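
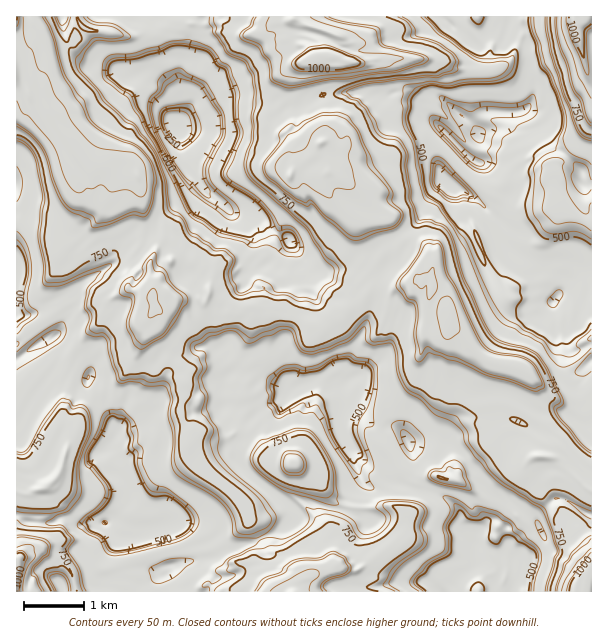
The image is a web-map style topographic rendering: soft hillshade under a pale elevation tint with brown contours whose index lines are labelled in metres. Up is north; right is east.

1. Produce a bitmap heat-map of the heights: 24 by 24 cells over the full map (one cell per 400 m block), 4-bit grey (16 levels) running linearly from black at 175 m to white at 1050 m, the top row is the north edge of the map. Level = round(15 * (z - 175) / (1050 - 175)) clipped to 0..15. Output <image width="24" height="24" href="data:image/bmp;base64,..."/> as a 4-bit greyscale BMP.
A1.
<image width="24" height="24" href="data:image/bmp;base64,Qk2WAQAAAAAAAHYAAAAoAAAAGAAAABgAAAABAAQAAAAAACABAAATCwAAEwsAABAAAAAAAAAAAAAAABEREQAiIiIAMzMzAERERABVVVUAZmZmAHd3dwCIiIgAmZmZAKqqqgC7u7sAzMzMAN3d3QDu7u4A////AMmXd3iavMupdVVWrtqHd3eJqruql1VWnKmGVVeJiKqJp1VnmpmGVVeKmIiJmHd4qaqXVnmpiqh3eJiaqqqVV4qYrKdneImqqoqmV5qIiYV3d4qqqHmXd5mHd3VneZqql3h3iJl3dVVXmqqrl3d3qqmHd3ZoqrzLd3eIq6mIiKmJvMuHZneKvMqqqqqqvMhlVXiKvMqpmIqqzLdlVWmpq6qod4mqvJZVVXqqqqmHdpqqq4VVVXqrupdVaKzMmFVWd3rMzIRGi8zLhUVWd4vMzGNovczKhERWdpzMyTJIrNy6dURVeMzLlQFHq8yoZENFaczJdCJHqqqHZVVVa8ynVURYvMy6mHdljMyYdmaKze7cunZmrcuph3ibzdy6llVWvg=="/>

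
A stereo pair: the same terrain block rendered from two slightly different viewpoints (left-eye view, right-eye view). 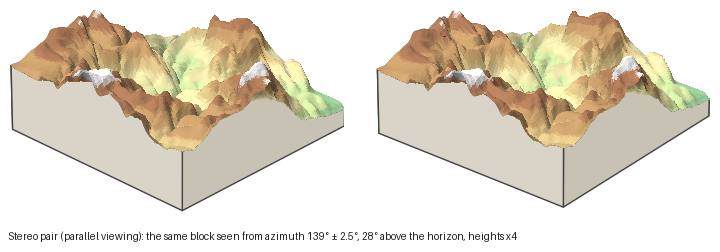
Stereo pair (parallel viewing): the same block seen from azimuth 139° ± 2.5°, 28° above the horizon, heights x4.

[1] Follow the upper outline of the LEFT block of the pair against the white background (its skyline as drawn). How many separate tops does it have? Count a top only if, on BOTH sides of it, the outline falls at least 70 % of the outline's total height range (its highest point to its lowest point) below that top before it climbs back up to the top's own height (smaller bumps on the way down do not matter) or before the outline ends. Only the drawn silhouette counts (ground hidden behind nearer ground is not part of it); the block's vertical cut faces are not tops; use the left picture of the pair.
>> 0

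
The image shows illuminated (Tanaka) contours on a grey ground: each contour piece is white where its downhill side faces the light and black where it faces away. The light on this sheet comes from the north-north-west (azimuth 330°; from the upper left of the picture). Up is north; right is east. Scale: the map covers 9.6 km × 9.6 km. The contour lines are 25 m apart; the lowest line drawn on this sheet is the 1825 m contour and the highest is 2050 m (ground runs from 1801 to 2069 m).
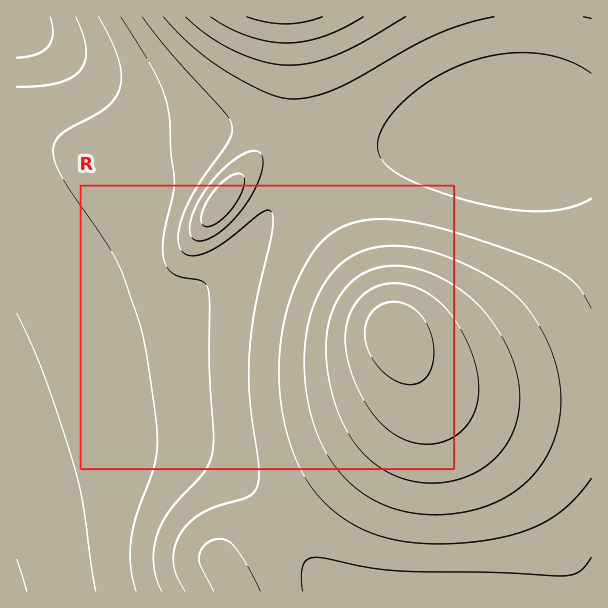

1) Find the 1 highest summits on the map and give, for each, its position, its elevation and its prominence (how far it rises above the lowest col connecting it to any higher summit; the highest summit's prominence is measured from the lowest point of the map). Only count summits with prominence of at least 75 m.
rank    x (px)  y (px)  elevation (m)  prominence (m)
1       395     333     2069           268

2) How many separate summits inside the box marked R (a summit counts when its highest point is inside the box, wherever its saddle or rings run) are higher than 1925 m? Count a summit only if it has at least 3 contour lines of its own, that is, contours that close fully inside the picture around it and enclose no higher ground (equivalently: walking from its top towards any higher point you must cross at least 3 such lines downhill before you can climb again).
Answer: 1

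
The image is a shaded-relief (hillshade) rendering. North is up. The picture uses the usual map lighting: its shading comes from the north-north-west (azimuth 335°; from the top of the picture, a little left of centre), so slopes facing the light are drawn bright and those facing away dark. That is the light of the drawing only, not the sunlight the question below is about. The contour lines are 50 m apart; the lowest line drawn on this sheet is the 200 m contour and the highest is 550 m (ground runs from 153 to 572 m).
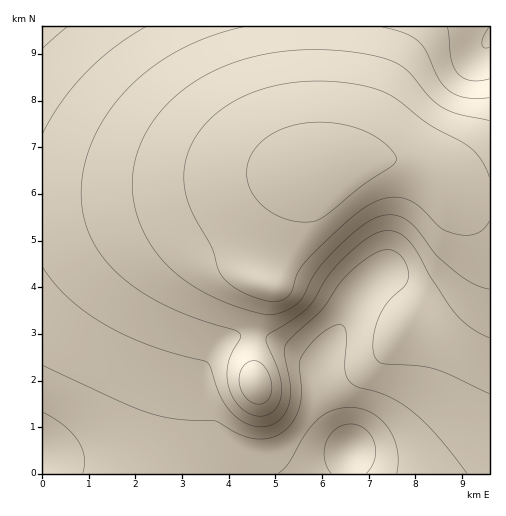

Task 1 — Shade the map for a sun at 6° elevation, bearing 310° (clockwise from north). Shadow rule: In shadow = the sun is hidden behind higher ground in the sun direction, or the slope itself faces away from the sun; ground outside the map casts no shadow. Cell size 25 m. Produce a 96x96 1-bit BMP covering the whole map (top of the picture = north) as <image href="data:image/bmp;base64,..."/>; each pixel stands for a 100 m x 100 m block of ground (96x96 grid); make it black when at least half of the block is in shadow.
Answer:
<image width="96" height="96" href="data:image/bmp;base64,Qk2+BAAAAAAAAD4AAAAoAAAAYAAAAGAAAAABAAEAAAAAAIAEAAATCwAAEwsAAAIAAAAAAAAA////AAAAAAAAAAAAAAAAB/AAAAAAAAAAAAAAP/gAAAAAAAAAAAAAf/gAAAAAAAAAAAAB//gAAAAAAAAAAAAP//gAAAAAAAAAAAA///gAAAAAAAAAAAD///AAAAAAAAAAAAH///AAAAAAAAAAAAP//+AAAAAAAAAAAAP//+AAAAAAAAAAAAf//+AAAAAAAAAAAAP//8AAAAAAAAAAAAP//4AAAAAAAAAAAAP/+AAAAAAAAAAAAAP/8AAAAAAAAAAAAAH/8AAAAAAAAAAAAAH/4AAAAAAAAAAAAAH/4AAAAAAAAAAAAAD/wAAAAAAAAAAAAAD/wAAAAAAAAAAAAAB/gAAAAAAAAAAAAAB/gAAAAAAAAAAAAAA/gAAAAAAAAAAAAAA/4AAAAAAAAAAAAAA//wAAAAAAAAAAAAA//8AAAAAAAAAAAAA//+AAAAAAAAAAAAA//+AAAAAAAAAAAAA//+AAAAAAAAAAAAA///AAAAAAAAAAAAB///AAAAAAAAAAAAB///AAAAAAAAAAAAB///AAAAAAAAAAAAB///gAAAAAAAAAAAB///gAAAAAAAAAAAB///wAAAAAAAAAAAB///4AAAAAAAAAAAA///8AAAAAAAAAAAAf//+AAAAAAAAAAAAP///AAAAAAAAAAAAH///gAAAAAAAAAAAD///wAAAAAAAAAAAD///4AAAAAAAAAAAB///4AAAAAAAAAAAB///8AAAAAAAAAAAA///8AAAAAAAAAAAA///8AAAAAAAAAAAAf//8AAAAAAAAAAAAf//8AAAAAAAAAAAAP//8AAAAAAAAAAAAH//8AAAAAAAAAAAAH//4AAAAAAAAAAAAD//4AAAAAAAAAAAAB//4AAAAAAAAAAAAA//wAAAAAAAAAAAAAf/wAAAAAAAAAAAAAP/gAAAAAAAAAAAAAH/gAAAAAAAAAAAAAD/AAAAAAAAAAAAAAB+AAAAAAAAAAAAAAAIAAAAAAAAAAAAAAAAAAAAAAAAAAAAAAAAAAAAAAAAAAAAAAAAAAAAAAAAAAAAAAAAAAAAAAAAAAAAAAAAAAAAAAAAAAAAAAAAAAAAAAAAAAAAAAAAAAAAAAAAAAAAAAAAAAAAAAAAAAAAAAAAAAAAAAAAAAAAAAAAAAAAAAAAAAAAAAAAAAAAAAAAAAAAAAAAAAAAAAAAAAAAAAAAAAAAAAAAAAAAAAAAAAAAAAAAAAAAAAAAAAAAAAAAAAAAAAAAAAAAAAAAAAAAAAAAAAAAAAAAAAAAAAAAAAAAAAAAAAAAAAAAAAAAAAAAAAAAAAAAAAAAAAAAAAAAAAAAAAAAAAAAAAAAAAAAAAAAAAAAAAAAAAAAAAAAAAAAAAAAAAAAAAAAAAAAAAAAAAAAAAAAAAAAAAAAAAAAAAAAAAAAAAAAAAAAAAAAAAAAAAAAAAAAAAAAAAAAAAAAAAAAAAAAAAAAAAAAAAAAAAAAAAAAAAAAAAAAAAAAAAAAAAAAAAAAAAAAAAAAAAAAAAAAAAAAAAAAAAAAAAAAAAAAAAAAAAAAAAAAAAAA="/>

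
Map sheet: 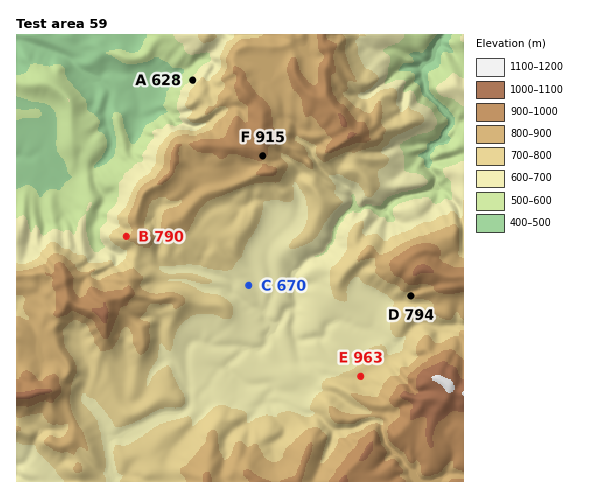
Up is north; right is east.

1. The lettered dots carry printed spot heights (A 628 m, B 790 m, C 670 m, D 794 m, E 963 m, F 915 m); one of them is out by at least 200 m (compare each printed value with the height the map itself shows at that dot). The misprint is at E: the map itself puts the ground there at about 713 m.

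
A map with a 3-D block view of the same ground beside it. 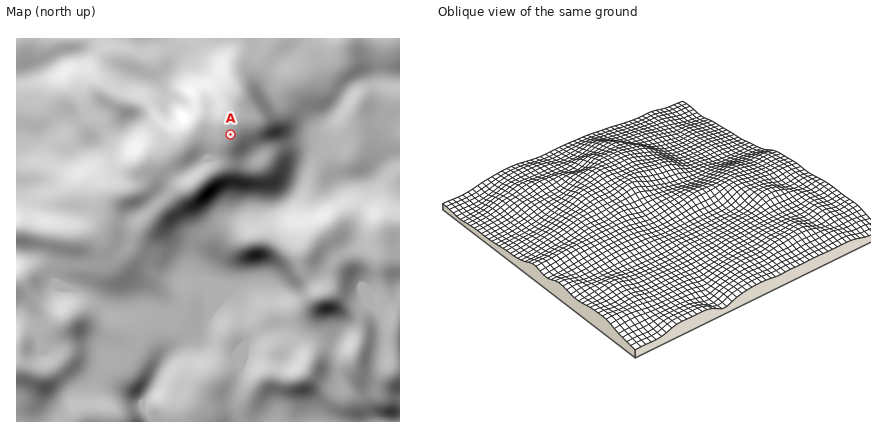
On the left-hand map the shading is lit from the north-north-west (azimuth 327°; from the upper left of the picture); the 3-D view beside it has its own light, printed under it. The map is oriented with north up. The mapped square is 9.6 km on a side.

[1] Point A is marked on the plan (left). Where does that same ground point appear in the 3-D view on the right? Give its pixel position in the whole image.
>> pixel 627 154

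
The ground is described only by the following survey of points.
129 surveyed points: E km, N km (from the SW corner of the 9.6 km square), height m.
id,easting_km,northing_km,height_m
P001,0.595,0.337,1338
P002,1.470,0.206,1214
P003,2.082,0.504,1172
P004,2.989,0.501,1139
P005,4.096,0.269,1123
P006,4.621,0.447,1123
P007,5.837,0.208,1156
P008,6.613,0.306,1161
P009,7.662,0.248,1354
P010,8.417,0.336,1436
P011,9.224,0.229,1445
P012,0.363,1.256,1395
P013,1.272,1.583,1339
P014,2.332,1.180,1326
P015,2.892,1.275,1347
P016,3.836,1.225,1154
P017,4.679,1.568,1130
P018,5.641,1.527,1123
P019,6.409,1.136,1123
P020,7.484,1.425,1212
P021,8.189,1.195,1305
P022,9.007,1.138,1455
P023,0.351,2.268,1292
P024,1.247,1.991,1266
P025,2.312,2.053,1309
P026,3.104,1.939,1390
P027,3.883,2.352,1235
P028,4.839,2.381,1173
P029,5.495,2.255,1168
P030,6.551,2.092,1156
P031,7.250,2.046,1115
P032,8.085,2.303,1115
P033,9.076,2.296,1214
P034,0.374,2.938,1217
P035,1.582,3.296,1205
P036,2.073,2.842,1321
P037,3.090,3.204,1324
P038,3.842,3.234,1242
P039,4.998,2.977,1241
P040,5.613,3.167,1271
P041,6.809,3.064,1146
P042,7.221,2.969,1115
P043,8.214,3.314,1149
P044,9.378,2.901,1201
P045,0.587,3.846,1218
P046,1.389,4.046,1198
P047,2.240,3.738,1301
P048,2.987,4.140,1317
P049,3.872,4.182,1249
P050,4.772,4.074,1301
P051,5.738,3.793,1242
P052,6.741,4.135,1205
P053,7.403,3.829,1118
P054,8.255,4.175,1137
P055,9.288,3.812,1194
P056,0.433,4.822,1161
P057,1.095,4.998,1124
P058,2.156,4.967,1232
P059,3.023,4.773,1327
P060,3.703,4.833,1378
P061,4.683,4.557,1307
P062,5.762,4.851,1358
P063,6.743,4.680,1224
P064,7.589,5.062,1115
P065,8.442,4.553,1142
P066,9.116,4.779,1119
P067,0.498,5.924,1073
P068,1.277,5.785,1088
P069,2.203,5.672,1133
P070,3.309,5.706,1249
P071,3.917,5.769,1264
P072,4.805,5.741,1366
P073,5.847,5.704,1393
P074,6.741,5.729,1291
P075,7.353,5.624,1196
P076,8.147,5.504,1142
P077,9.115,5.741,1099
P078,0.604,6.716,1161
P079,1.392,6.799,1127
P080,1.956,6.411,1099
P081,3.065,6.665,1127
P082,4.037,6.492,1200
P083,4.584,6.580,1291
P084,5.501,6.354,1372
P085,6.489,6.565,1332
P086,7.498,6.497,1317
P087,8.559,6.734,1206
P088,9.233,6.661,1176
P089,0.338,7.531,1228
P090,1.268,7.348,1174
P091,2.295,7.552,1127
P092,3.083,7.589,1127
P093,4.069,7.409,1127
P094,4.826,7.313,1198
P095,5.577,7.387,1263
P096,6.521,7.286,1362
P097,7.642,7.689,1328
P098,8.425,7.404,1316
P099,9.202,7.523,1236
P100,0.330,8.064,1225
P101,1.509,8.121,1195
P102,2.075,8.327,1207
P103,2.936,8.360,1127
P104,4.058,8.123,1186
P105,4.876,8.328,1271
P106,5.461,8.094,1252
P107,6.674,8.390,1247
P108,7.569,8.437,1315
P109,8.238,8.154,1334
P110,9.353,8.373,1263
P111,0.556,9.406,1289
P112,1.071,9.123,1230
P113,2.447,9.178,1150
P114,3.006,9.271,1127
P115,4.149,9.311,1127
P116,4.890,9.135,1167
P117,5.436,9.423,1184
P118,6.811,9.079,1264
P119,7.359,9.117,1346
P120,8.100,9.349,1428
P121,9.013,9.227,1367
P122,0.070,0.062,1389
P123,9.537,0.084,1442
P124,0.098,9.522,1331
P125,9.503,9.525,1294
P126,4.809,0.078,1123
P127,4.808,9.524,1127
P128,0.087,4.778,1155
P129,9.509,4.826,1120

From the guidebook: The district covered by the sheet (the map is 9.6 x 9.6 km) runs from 1070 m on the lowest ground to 1460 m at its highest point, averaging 1235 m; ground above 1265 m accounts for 32.9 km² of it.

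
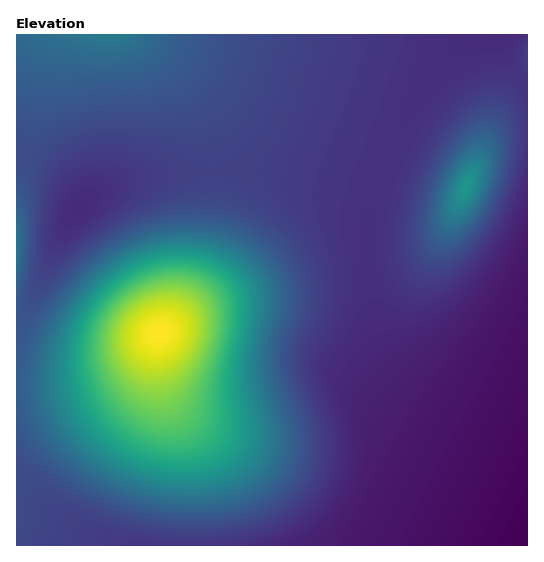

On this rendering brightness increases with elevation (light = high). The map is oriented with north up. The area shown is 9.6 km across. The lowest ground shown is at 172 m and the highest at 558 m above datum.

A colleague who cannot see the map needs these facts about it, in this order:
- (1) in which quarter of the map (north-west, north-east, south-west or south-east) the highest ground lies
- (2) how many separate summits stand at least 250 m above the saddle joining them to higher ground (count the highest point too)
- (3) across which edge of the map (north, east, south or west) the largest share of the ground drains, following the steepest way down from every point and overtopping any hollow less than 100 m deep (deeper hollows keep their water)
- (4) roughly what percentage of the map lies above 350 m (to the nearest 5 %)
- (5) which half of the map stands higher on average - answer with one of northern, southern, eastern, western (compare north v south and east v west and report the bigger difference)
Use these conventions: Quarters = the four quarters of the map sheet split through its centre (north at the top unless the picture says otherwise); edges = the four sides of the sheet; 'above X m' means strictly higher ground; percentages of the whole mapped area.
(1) Look to the south-west quarter for the highest ground.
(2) There is 1 summit with 250 m or more of prominence.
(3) The largest share of the runoff leaves by the eastern edge.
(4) About 15 % of the map lies above 350 m.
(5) The western half stands higher on average than the eastern half.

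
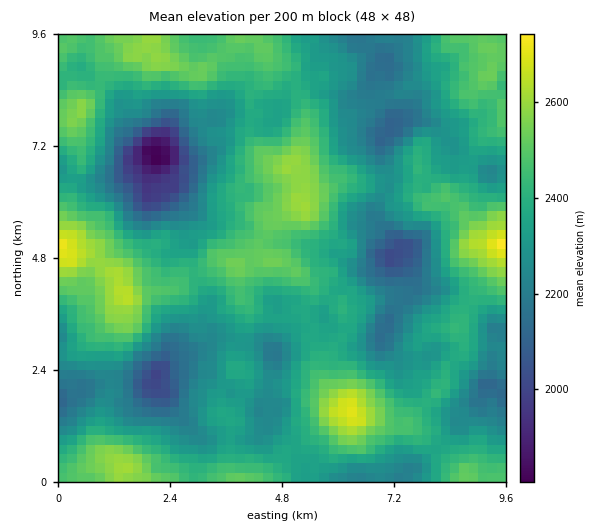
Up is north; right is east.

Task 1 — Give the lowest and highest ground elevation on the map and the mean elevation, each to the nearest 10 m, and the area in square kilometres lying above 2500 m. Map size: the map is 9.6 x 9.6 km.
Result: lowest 1800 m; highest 2750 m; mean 2350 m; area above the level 14.6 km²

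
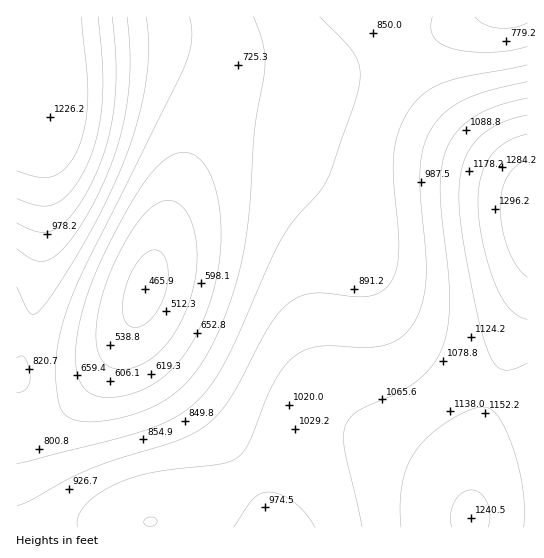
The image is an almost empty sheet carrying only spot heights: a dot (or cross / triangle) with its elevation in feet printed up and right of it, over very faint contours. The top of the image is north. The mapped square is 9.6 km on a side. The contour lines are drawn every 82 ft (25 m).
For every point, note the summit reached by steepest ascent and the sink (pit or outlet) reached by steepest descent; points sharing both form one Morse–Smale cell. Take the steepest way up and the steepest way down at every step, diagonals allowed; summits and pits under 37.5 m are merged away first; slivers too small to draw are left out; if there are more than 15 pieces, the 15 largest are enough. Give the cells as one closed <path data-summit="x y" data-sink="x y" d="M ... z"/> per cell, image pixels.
<path data-summit="527 214" data-sink="145 289" d="M389 16l-168 1 4 22-4 34-44 117-41 125-13 27-16 24-16 20-21 21-28 17-26 6 1 98 511-1 0-340-15-15-55-43-29-30-14-20-15-28z"/><path data-summit="51 117" data-sink="145 289" d="M221 16l-205 1 1 412 25-5 28-17 21-21 16-20 16-24 13-27 41-125 44-117 4-34z"/><path data-summit="527 214" data-sink="507 17" d="M527 16l-138 1 11 34 15 28 14 20 29 30 55 43 14 15z"/>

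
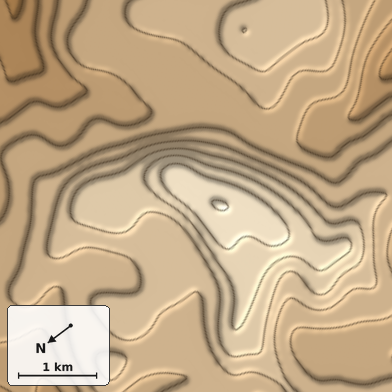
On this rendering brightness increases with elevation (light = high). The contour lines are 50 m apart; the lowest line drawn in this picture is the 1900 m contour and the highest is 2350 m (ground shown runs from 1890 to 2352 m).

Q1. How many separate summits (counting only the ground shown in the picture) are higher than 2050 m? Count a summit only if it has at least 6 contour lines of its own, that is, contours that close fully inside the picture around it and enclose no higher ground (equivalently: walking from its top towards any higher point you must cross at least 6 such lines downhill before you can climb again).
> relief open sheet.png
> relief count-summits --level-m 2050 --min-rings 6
0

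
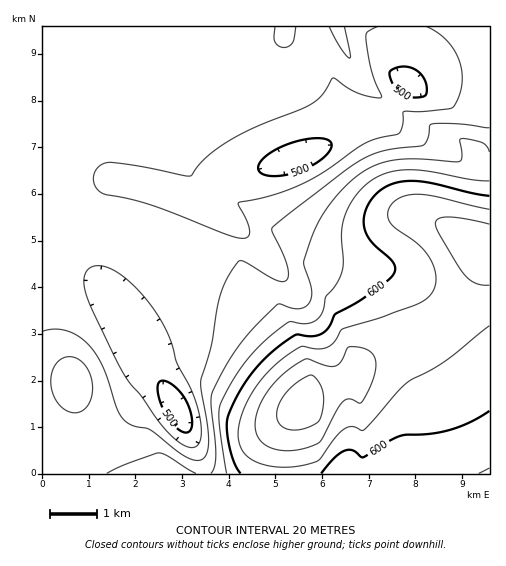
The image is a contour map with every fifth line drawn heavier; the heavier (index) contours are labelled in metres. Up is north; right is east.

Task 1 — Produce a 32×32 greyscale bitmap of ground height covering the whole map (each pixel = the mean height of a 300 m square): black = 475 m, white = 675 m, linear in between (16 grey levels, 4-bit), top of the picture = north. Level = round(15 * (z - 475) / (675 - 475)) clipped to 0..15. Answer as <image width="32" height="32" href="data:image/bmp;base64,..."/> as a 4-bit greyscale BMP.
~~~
<image width="32" height="32" href="data:image/bmp;base64,Qk12AgAAAAAAAHYAAAAoAAAAIAAAACAAAAABAAQAAAAAAAACAAATCwAAEwsAABAAAAAAAAAAAAAAABEREQAiIiIAMzMzAERERABVVVUAZmZmAHd3dwCIiIgAmZmZAKqqqgC7u7sAzMzMAN3d3QDu7u4A////AFZmZnd3Znmru7qYmZmZiIhWZmZmZUV5vMzMqZmZmZmYVmZlVVM0erzd3bqqqZmZmWZmZVUyJHq97u7Lu6qqqZlmZlVEISR5vO7+3Mu6qqqpZ3ZVQyE1eaze/93cu6qqqmd2VDIiNWibze7d3Mu7qqpndlQyI0Vnirzd3d3Lu7uqZmVDIjNFVnmrzMzczLu7ulVUQyM0RVZ3iaqszMzLu7tVRDMzNEVVZ3iIm7u7u7u7REMzMzRFVWZ3d5qqu7u7u0RDMzNERVVWZmeJmqq7vMxEMzM0REVVVVVniJmaq7zMRDMzREREVVVVZ3iJmaq83UQzNERERFVERWd4iZqrzN1ERERERERERFZneJmqu83dREREREREMzRVZniaq7zN3URERERDMzM0RVZ4mrvMzMxEREQzMiIzNERVZ4mru7uqREQzMyIzMzMzRFZ4mqqpmUREMzMzMzMiIiNFZ4iIh3dEREREREMzIiESI0VmZmZ3REREREREMzMiIiI0RVVmdkREREREREQzMzIiMzNFVmVERERERERERDMzMzIzREREREREREREREREMzMzMyMzREREREREREREREQzRDISM0RERERERERERERENEQiIjNERERERERERERERERDIiMzREREREREREREVURFQzMzM0RERERERERERFVEVUMzMzRE"/>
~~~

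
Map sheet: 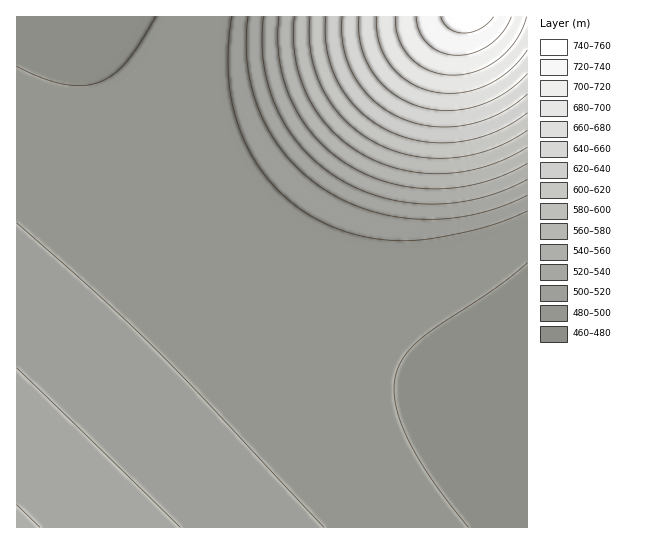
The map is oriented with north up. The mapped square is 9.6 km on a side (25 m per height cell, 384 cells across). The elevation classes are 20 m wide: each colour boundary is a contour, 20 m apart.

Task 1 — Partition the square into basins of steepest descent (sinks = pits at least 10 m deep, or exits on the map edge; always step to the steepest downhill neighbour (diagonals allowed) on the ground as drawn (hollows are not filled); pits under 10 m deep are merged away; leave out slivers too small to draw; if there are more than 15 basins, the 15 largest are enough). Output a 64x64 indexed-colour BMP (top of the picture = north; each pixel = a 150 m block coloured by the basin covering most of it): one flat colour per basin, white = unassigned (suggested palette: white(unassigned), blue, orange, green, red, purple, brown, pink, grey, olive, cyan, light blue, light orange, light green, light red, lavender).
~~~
<image width="64" height="64" href="data:image/bmp;base64,Qk12CAAAAAAAAHYAAAAoAAAAQAAAAEAAAAABAAQAAAAAAAAIAAATCwAAEwsAABAAAAAAAAAA////ALR3HwAOf/8ALKAsACgn1gC9Z5QAS1aMAMJ34wB/f38AIr28AM++FwDox64AeLv/AIrfmACWmP8A1bDFABEREREREREREREREREREREREREREREREREREREREREREREREREREREREREREREREREREREREREREREREREREREREREREREREREREREREREREREREREREREREREREREREREREREREREREREREREREREREREREREREREREREREREREREREREREREREREREREREREREREREREREREREREREREREREREREREREREREREREREREREREREREREREREREREREREREREREREREREREREREREREREREREREREREREREREREREREREREREREREREREREREREREREREREREREREREhERERERERERERERERERERERERERERERERERERERERESIRERERERERERERERERERERERERERERERERERERERERIiEREREREREREREREREREREREREREREREREREREREREiIhERERERERERERERERERERERERERERERERERERERESIiIRERERERERERERERERERERERERERERERERERERERIiIiEREREREREREREREREREREREREREREREREREREREiIiIhERERERERERERERERERERERERERERERERERERESIiIiIRERERERERERERERERERERERERERERERERERERIiIiIiEREREREREREREREREREREREREREREREREREREiIiIiIRERERERERERERERERERERERERERERERERERESIiIiIiERERERERERERERERERERERERERERERERERERIiIiIiIhEREREREREREREREREREREREREREREREREREiIiIiIiIRERERERERERERERERERERERERERERERERESIiIiIiIiERERERERERERERERERERERERERERERERERIiIiIiIiIhEREREREREREREREREREREREREREREREREiIiIiIiIiIRERERERERERERERERERERERERERERERESIiIiIiIiIiERERERERERERERERERERERERERERERERIiIiIiIiIiIhEREREREREREREREREREREREREREREREiIiIiIiIiIiIRERERERERERERERERERERERERERERESIiIiIiIiIiIiERERERERERERERERERERERERERERERIiIiIiIiIiIiIhEREREREREREREREREREREREREREREiIiIiIiIiIiIiIRERERERERERERERERERERERERERESIiIiIiIiIiIiIiERERERERERERERERERERERERERERIiIiIiIiIiIiIiIhEREREREREREREREREREREREREREiIiIiIiIiIiIiIiIRERERERERERERERERERERERERESIiIiIiIiIiIiIiIiERERERERERERERERERERERERERIiIiIiIiIiIiIiIiIhEREREREREREREREREREREREREiIiIiIiIiIiIiIiIiIRERERERERERERERERERERERESIiIiIiIiIiIiIiIiIiERERERERERERERERERERERERIiIiIiIiIiIiIiIiIiIhEREREREREREREREREREREREiIiIiIiIiIiIiIiIiIiIRERERERERERERERERERERESIiIiIiIiIiIiIiIiIiIiERERERERERERERERERERERIiIiIiIiIiIiIiIiIiIiIhEREREREREREREREREREREiIiIiIiIiIiIiIiIiIiIiIRERERERERERERERERERESIiIiIiIiIiIiIiIiIiIiIiERERERERERERERERERERIiIiIiIiIiIiIiIiIiIiIiIhEREREREREREREREREREiIiIiIiIiIiIiIiIiIiIiIiIRERERERERERERERERESIiIiIiIiIiIiIiIiIiIiIiIhERERERERERERERERERIiIiIiIiIiIiIiIiIiIiIiIiIREREREREREREREREREiIiIiIiIiIiIiIiIiIiIiIiIiERERERERERERERERESIiIiIiIiIiIiIiIiIiIiIiIiIhERERERERERERERERIiIiIiIiIiIiIiIiIiIiIiIiIiIREREREREREREREREiIiIiIiIiIiIiIiIiIiIiIiIiIiERERERERERERERESIiIiIiIiIiIiIiIiIiIiIiIiIiIhERERERERERERERIiIiIiIiIiIiIiIiIiIiIiIiIiIiIREREREREREREREiIiIiIiIiIiIiIiIiIiIiIiIiIiIiERERERERERERESIiIiIiIiIiIiIiIiIiIiIiIiIiIiIhERERERERERERIiIiIiIiIiIiIiIiIiIiIiIiIiIiIiIREREREREREREiIiIiIiIiIiIiIiIiIiIiIiIiIiIiIiERERERERERESIiIiIiIiIiIiIiIiIiIiIiIiIiIiIiIhERERERERERIiIiIiIiIiIiIiIiIiIiIiIiIiIiIiIiIREREREREREiIiIiIiIiIiIiIiIiIiIiIiIiIiIiIiIiERERERERESIiIiIiIiIiIiIiIiIiIiIiIiIiIiIiIiIhERERERERIiIiIiIiIiIiIiIiIiIiIiIiIiIiIiIiIiIREREREREiIiIiIiIiIiIiIiIiIiIiIiIiIiIiIiIiIiERERERESIiIiIiIiIiIiIiIiIiIiIiIiIiIiIiIiIiIhERERER"/>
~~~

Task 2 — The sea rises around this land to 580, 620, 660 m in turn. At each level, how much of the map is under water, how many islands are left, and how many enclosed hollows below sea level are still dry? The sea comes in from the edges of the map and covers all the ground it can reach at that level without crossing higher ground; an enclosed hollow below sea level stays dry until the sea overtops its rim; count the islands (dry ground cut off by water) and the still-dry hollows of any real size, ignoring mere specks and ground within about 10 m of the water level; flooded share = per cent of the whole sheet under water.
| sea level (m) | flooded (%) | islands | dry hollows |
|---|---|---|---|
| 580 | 88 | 0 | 0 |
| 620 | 92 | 0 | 0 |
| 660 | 95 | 0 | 0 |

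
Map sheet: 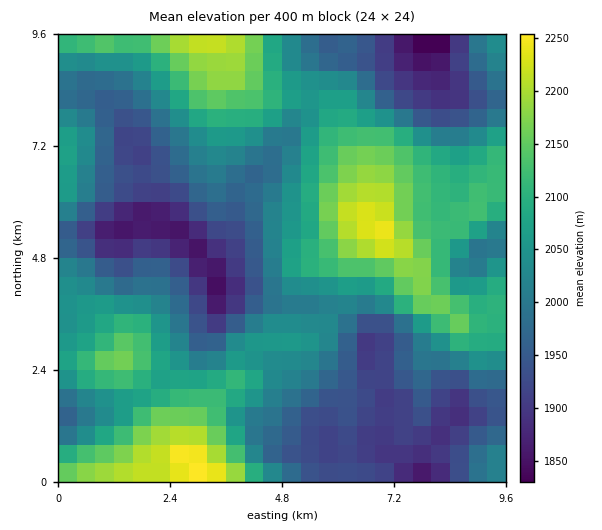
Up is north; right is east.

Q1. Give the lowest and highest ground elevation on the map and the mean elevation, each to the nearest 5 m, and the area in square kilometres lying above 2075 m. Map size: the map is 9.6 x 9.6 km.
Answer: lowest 1815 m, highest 2265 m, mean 2030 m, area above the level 30.4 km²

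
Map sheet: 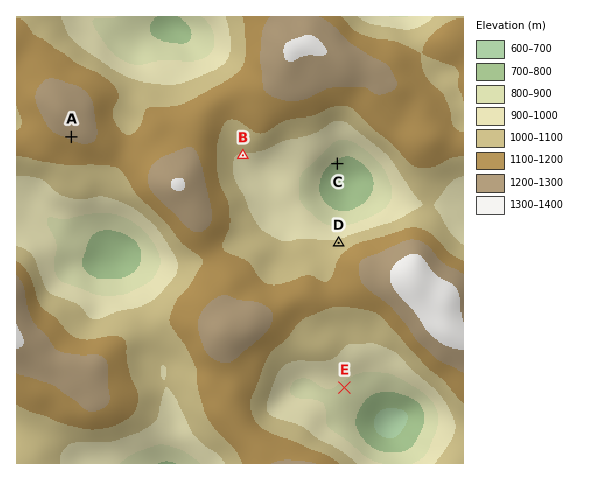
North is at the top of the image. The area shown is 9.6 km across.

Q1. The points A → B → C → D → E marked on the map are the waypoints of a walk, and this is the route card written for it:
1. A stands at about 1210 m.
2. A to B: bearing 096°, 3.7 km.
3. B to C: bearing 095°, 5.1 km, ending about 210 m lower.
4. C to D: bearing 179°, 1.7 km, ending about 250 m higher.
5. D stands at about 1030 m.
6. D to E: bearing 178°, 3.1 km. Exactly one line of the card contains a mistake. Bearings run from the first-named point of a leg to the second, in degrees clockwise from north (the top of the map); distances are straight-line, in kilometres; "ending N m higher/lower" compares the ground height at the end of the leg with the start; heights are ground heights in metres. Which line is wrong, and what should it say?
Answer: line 3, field distance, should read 2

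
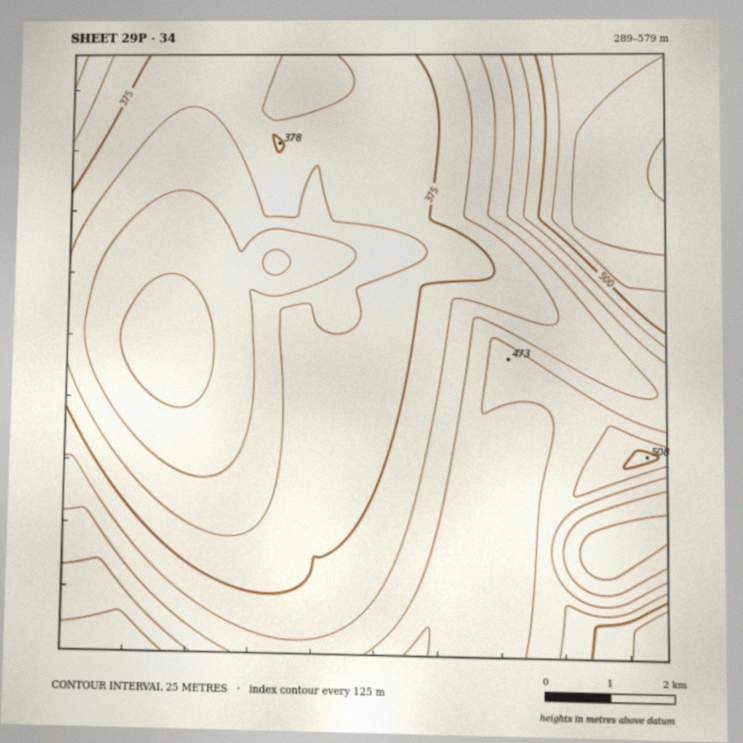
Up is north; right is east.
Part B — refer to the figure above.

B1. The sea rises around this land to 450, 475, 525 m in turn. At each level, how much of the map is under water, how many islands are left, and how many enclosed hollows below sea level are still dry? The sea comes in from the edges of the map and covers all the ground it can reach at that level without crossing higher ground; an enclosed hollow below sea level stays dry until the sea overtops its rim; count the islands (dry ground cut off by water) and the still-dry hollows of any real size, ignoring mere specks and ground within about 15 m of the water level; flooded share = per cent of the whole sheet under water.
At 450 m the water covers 81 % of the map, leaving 0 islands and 0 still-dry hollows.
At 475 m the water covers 88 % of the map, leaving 0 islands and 0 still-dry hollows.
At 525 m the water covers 93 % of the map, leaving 0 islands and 0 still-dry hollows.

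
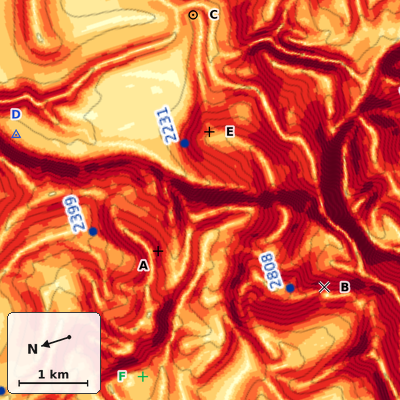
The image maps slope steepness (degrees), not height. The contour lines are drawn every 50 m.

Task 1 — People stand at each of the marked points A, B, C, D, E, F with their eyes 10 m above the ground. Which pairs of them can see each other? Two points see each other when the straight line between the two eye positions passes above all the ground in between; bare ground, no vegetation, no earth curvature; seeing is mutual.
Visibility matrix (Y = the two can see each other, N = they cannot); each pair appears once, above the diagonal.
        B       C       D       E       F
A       N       Y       N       Y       N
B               N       N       N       N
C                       Y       Y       N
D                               Y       N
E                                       N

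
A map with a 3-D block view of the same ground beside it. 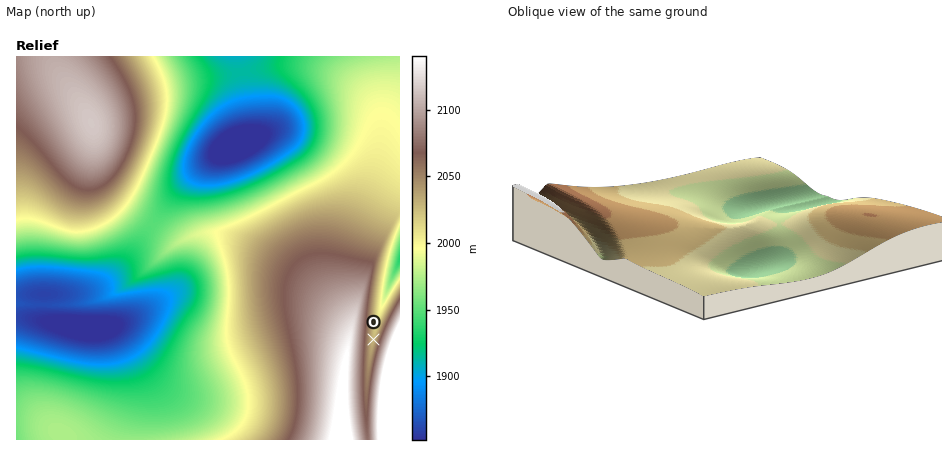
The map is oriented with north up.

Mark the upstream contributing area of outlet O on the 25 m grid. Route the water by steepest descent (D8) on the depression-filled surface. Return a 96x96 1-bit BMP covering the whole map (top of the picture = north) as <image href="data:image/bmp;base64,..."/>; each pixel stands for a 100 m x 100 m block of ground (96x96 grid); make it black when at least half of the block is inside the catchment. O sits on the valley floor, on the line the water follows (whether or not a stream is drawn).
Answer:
<image width="96" height="96" href="data:image/bmp;base64,Qk2+BAAAAAAAAD4AAAAoAAAAYAAAAGAAAAABAAEAAAAAAIAEAAATCwAAEwsAAAIAAAAAAAAA////AAAAAAAAAAAAAAAAAAAAP/8AAAAAAAAAAAAAP/8AAAAAAAAAAAAAP/8AAAAAAAAAAAAAP/8AAAAAAAAAAAAAP/8AAAAAAAAAAAAAP/8AAAAAAAAAAAAAP/8AAAAAAAAAAAAAP/8AAAAAAAAAAAAAP/8AAAAAAAAAAAAAP/8AAAAAAAAAAAAAP/8AAAAAAAAAAAAAP/8AAAAAAAAAAAAAP/8AAAAAAAAAAAAAP/8AAAAAAAAAAAAAP/8AAAAAAAAAAAAAP/8AAAAAAAAAAAAAP/8AAAAAAAAAAAAAP/8AAAAAAAAAAAAAP/8AAAAAAAAAAAAAP/8AAAAAAAAAAAAAH/8AAAAAAAAAAAAAH/8AAAAAAAAAAAAAH/8AAAAAAAAAAAAAH/8AAAAAAAAAAAAAH/4AAAAAAAAAAAAAAAAAAAAAAAAAAAAAAAAAAAAAAAAAAAAAAAAAAAAAAAAAAAAAAAAAAAAAAAAAAAAAAAAAAAAAAAAAAAAAAAAAAAAAAAAAAAAAAAAAAAAAAAAAAAAAAAAAAAAAAAAAAAAAAAAAAAAAAAAAAAAAAAAAAAAAAAAAAAAAAAAAAAAAAAAAAAAAAAAAAAAAAAAAAAAAAAAAAAAAAAAAAAAAAAAAAAAAAAAAAAAAAAAAAAAAAAAAAAAAAAAAAAAAAAAAAAAAAAAAAAAAAAAAAAAAAAAAAAAAAAAAAAAAAAAAAAAAAAAAAAAAAAAAAAAAAAAAAAAAAAAAAAAAAAAAAAAAAAAAAAAAAAAAAAAAAAAAAAAAAAAAAAAAAAAAAAAAAAAAAAAAAAAAAAAAAAAAAAAAAAAAAAAAAAAAAAAAAAAAAAAAAAAAAAAAAAAAAAAAAAAAAAAAAAAAAAAAAAAAAAAAAAAAAAAAAAAAAAAAAAAAAAAAAAAAAAAAAAAAAAAAAAAAAAAAAAAAAAAAAAAAAAAAAAAAAAAAAAAAAAAAAAAAAAAAAAAAAAAAAAAAAAAAAAAAAAAAAAAAAAAAAAAAAAAAAAAAAAAAAAAAAAAAAAAAAAAAAAAAAAAAAAAAAAAAAAAAAAAAAAAAAAAAAAAAAAAAAAAAAAAAAAAAAAAAAAAAAAAAAAAAAAAAAAAAAAAAAAAAAAAAAAAAAAAAAAAAAAAAAAAAAAAAAAAAAAAAAAAAAAAAAAAAAAAAAAAAAAAAAAAAAAAAAAAAAAAAAAAAAAAAAAAAAAAAAAAAAAAAAAAAAAAAAAAAAAAAAAAAAAAAAAAAAAAAAAAAAAAAAAAAAAAAAAAAAAAAAAAAAAAAAAAAAAAAAAAAAAAAAAAAAAAAAAAAAAAAAAAAAAAAAAAAAAAAAAAAAAAAAAAAAAAAAAAAAAAAAAAAAAAAAAAAAAAAAAAAAAAAAAAAAAAAAAAAAAAAAAAAAAAAAAAAAAAAAAAAAAAAAAAAAAAAAAAAAAAAAAAAAAAAAAAAAAAAAAAAAAAAAAAAAAAAAAAAAAAAAAAAAAAAAAAAAAAAAAAAAAAAAAAAAAAAAAAAAAAAAAAAAAAAAAAAAAAAAAAAAAAAAAA="/>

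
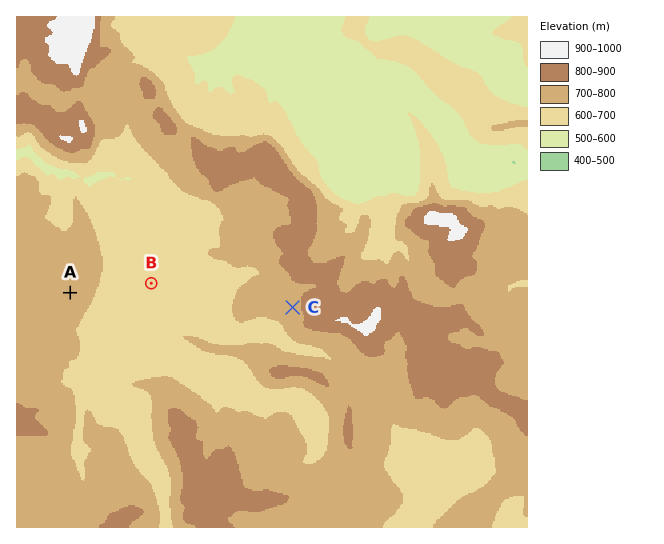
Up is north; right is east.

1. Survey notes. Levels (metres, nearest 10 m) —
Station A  730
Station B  670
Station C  760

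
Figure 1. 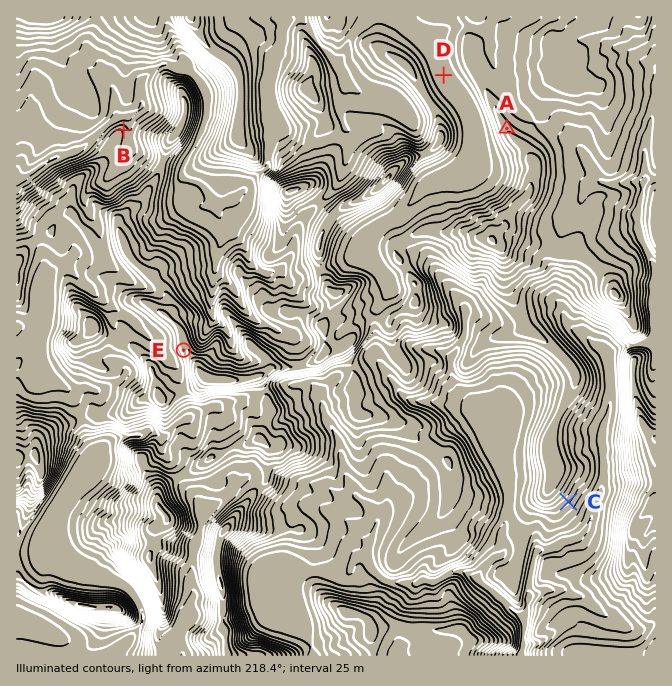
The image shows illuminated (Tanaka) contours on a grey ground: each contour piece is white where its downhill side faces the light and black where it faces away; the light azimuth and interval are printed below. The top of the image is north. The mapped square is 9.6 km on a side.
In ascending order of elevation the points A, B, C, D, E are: B C D A E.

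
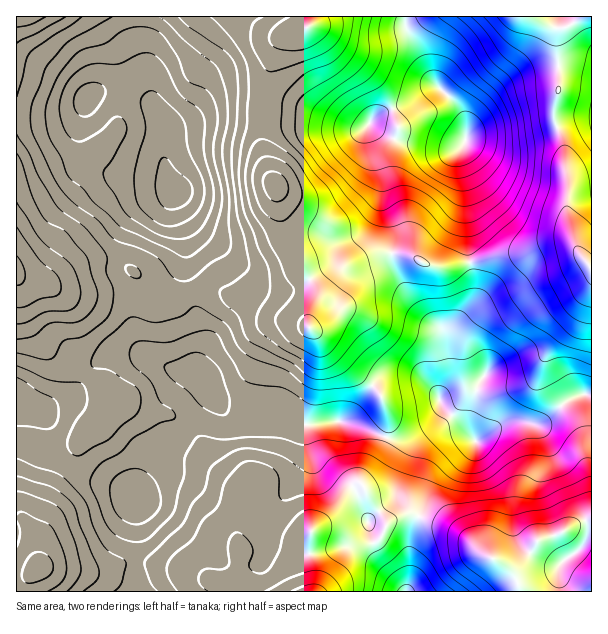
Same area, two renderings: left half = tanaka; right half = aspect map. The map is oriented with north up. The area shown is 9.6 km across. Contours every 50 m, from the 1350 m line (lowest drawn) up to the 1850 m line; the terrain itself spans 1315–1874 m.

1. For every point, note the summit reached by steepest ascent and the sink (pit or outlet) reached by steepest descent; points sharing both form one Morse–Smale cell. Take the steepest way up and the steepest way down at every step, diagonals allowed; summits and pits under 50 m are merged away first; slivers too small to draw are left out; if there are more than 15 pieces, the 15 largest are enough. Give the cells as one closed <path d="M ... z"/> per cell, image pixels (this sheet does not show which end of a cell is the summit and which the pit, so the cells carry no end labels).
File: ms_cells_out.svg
<path d="M581 16l-175 1 0 12 10 16 17 36 25 26 6 12 2 21-6 10-2 9 6 27 4 65 3 11 27-8 30-2 21-10 15-1 12 5-10-34 2-33-3-9-1-27-10-21 0-20 5-12 0-25-3-21 2-15 15-5z"/><path d="M440 88l-6 0-27 16-30 11-12 13-5 2-33-2-25-4-40 1 2 30 7 24 6 9 0 10 7 35 10 21 15 24 20-10 5-5 6-15 20-13 10-11 9-21 2-27 3 28 10 23-1 26 15 1 26 12 18 0 18-5-2-10-4-65-6-27 2-9 6-10 0-15-8-18z"/><path d="M564 241l-15 1-21 10-30 2-28 9 4 13 0 21-6 12-17 21-3 23 2 27-11 19 1 5 36 36 33-19 30 3 6-3 21-19 16-8 10 1 0-126-14-18-8-9z"/><path d="M84 103l-7 7-17 6-44 3 0 154 8 5 27 4 38-20 22 0 18 6 20 20 7 4 15 4 15-2-2-12 2-39-11-31 0-21-10-11-7-4-32-4-19 0-14-8-7-6-6-17z"/><path d="M122 90l-21 1-13 7-8 28 0 15 6 17 7 6 14 8 33 2 25 6 11 12 10 21 12 17 18 14 42 44 11 2 18 0 21-8 2-3-16-25-10-21-6-26-1-19-6-9-7-24-2-30-29-4-32 0-18 6-13 1-3 4-4-12-20-24z"/><path d="M587 394l-9 2-12 6-12 12-15 10-30-3-42 24-27 23-7 8-13 40 36 14 27 24 29 14 14-10 13-18 18-5 21-12 12-3 2-2 0-122z"/><path d="M212 392l-26 34 13 14 9 16 17 19 14 9 15-2-12 7-6 14 0 33 4 13 5 4 18 3 15 8 5 5 11 23 18 0 1-20-5-21 2-17 4-6 20-16 14-21 13-8 1-7 16-20 7-19-43-16-45 3-6-3-55-1-14-12z"/><path d="M218 289l-26 1-4 2-1 4 7 13 8 29-6 31 10 9 8 20 16 18 12 5 49 0 6 3 21 0 12-3 14 0 11-10 18-25-34-28-27-28-9-6-25-8-27-18-20-2z"/><path d="M405 16l-93 0-2 8-4 4-22 9-8 13-10 27-4 46 40 1 25 4 33 2 5-2 12-13 30-11 21-13 10-3-32-59z"/><path d="M111 262l-22 0-38 20-12 0-23-7 10 43 16 24 15 18 29 16 15-16 18-8 18 2 39 16 19 0 7-32-8-29-7-15-16 2-15-4-7-4-15-17z"/><path d="M311 16l-171 0-1 20 5 12 1 29 7 27 10 13 4 14 35-10 32 0 28 3 4-41 11-33 8-13 22-9 4-4z"/><path d="M186 427l-30 23-12 24-11 15 0 12 3 3 0 57 4 3 48 6 27 13 28 9 1-2-4-8 1-31-5-15 0-33 6-14 10-6-13 1-14-9-13-13-13-22z"/><path d="M392 253l-20 1-28 12-28 36-6 13-2 12 31 31 32 27 3 0 12-9 25-2 14 6 15 16 8-16 0-15-6-32-7-8-11-8-16-21-14-27z"/><path d="M138 16l-121 0-1 101 34 1 16-3 17-9 10-12 17-4 27 2 6 4 10 12-8-31 0-18-6-23z"/><path d="M68 468l-12 15-18 42 0 39 3 2 16 4 45 1 15-6 18-3 1-58-6-9-14-9-32-10z"/>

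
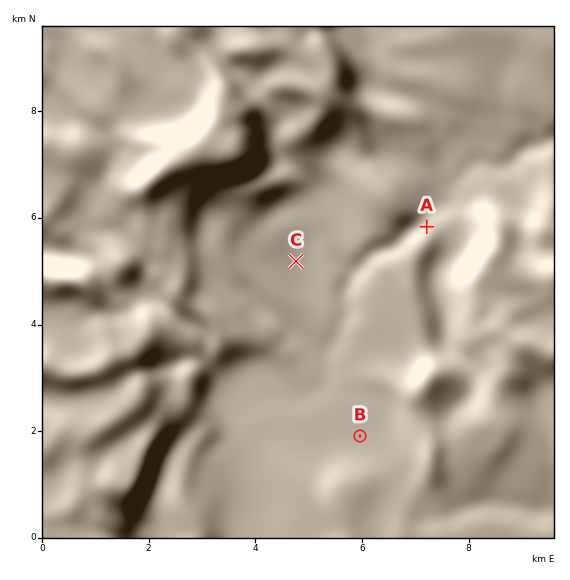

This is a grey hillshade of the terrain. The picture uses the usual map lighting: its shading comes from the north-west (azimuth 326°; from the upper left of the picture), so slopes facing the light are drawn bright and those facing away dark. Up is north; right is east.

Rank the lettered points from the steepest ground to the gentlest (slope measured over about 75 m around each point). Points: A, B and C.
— A C B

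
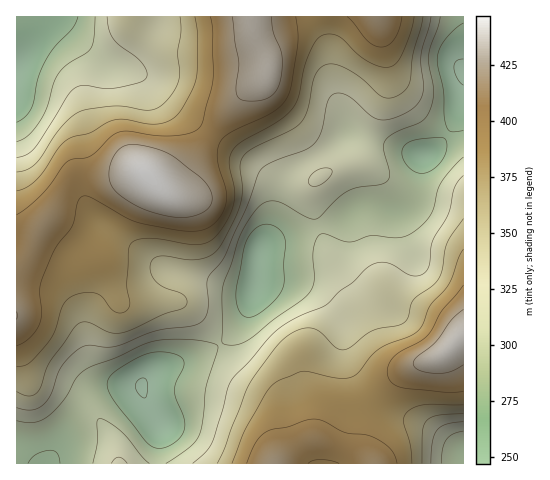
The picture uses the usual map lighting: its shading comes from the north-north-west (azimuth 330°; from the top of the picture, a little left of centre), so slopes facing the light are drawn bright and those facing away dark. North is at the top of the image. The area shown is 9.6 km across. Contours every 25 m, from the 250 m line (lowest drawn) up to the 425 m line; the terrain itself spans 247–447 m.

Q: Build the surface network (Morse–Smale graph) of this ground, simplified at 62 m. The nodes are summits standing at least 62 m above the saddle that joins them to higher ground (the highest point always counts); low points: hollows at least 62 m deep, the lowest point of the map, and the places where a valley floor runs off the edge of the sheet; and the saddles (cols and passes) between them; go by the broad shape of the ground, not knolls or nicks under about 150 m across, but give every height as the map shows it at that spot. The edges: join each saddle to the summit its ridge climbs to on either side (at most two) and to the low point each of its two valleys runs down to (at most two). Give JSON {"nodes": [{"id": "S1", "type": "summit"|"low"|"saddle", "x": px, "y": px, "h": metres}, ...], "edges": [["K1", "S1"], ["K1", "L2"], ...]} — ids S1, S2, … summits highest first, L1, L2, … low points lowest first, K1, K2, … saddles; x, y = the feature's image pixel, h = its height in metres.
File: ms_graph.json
{"nodes": [
{"id": "S1", "type": "summit", "x": 147, "y": 176, "h": 447},
{"id": "S2", "type": "summit", "x": 458, "y": 340, "h": 442},
{"id": "L1", "type": "low", "x": 462, "y": 71, "h": 247},
{"id": "L2", "type": "low", "x": 17, "y": 70, "h": 251},
{"id": "L3", "type": "low", "x": 463, "y": 454, "h": 280},
{"id": "K1", "type": "saddle", "x": 211, "y": 133, "h": 406},
{"id": "K2", "type": "saddle", "x": 371, "y": 402, "h": 388},
{"id": "K3", "type": "saddle", "x": 220, "y": 344, "h": 300}],
"edges": [["K1", "S1"], ["K1", "L1"], ["K1", "L2"], ["K2", "S2"], ["K2", "L1"], ["K2", "L3"], ["K3", "S1"], ["K3", "S2"], ["K3", "L1"]]}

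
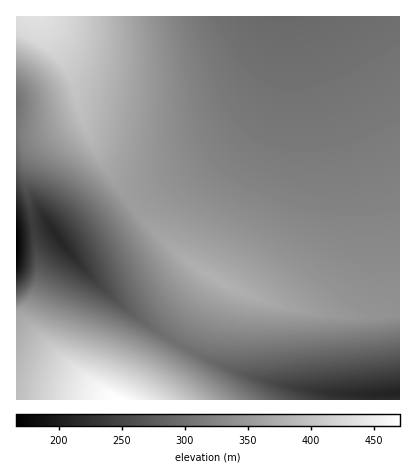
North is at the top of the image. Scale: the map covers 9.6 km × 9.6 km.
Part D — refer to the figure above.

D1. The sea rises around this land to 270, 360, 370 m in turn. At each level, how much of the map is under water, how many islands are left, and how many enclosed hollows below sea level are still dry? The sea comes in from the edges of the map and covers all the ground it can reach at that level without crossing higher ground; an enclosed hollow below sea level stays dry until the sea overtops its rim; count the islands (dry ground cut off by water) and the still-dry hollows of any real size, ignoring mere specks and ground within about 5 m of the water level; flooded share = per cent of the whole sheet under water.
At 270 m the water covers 8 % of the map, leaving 0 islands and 0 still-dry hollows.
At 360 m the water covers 80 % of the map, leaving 1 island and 0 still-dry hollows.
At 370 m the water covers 85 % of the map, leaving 1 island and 0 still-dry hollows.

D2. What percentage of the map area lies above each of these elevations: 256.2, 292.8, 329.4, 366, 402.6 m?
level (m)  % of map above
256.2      94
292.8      87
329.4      47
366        16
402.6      6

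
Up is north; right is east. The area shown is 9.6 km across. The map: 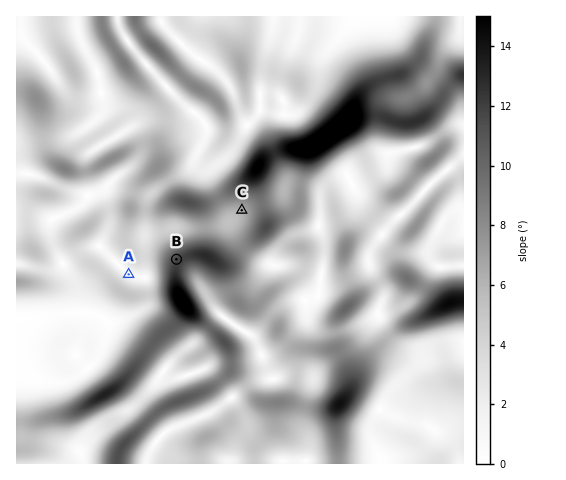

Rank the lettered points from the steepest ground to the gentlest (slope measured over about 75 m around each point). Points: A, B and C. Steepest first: B C A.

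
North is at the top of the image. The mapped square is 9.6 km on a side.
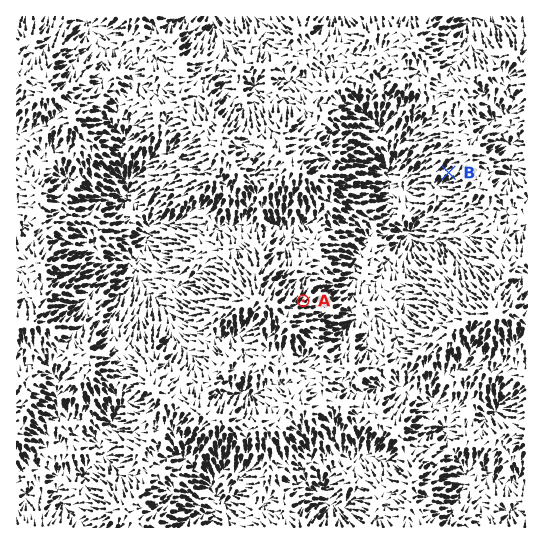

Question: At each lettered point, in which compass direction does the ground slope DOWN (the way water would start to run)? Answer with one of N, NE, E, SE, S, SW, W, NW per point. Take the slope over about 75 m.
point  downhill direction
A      NE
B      SW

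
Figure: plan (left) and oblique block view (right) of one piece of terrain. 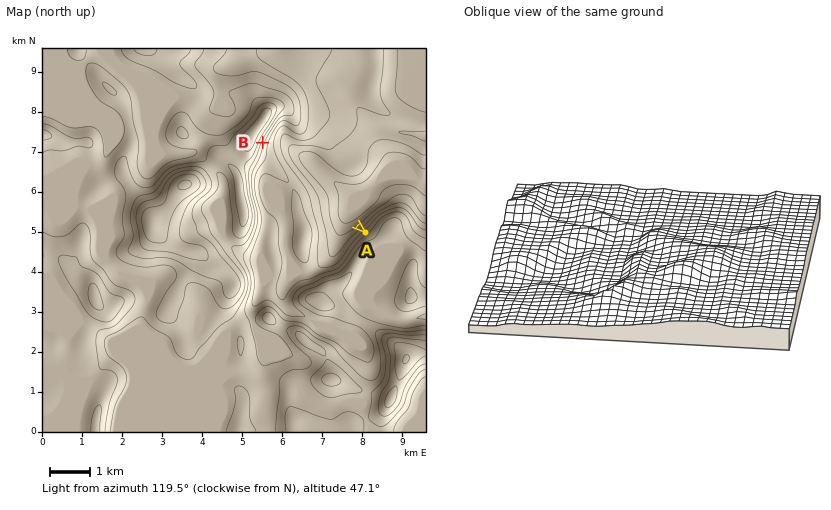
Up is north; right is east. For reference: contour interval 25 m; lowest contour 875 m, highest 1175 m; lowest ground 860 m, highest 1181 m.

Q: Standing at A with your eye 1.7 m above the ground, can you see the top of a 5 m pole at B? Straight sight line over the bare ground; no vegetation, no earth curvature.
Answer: yes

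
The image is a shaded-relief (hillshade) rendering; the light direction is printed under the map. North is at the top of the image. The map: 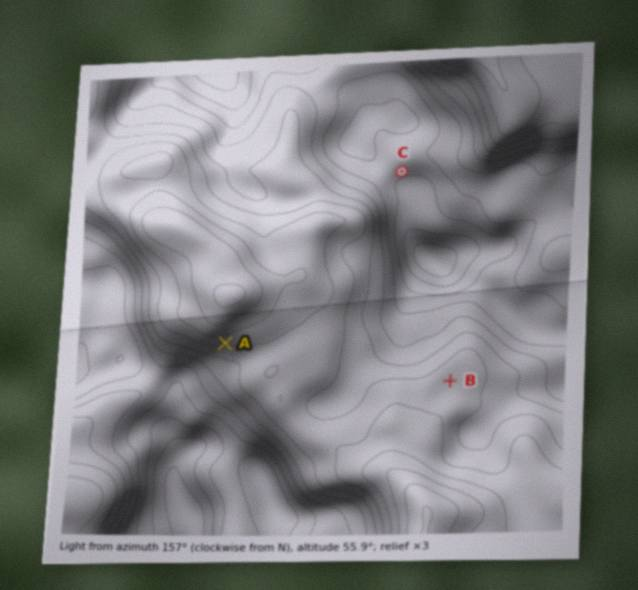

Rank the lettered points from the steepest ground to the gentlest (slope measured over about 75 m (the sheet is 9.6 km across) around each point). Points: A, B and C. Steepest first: A C B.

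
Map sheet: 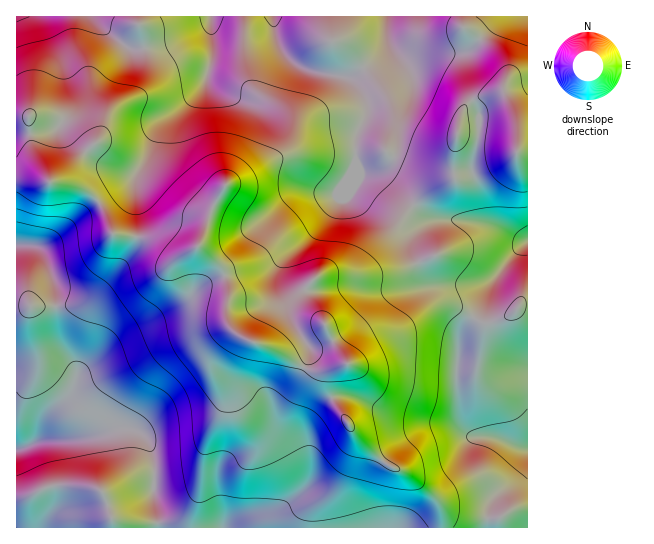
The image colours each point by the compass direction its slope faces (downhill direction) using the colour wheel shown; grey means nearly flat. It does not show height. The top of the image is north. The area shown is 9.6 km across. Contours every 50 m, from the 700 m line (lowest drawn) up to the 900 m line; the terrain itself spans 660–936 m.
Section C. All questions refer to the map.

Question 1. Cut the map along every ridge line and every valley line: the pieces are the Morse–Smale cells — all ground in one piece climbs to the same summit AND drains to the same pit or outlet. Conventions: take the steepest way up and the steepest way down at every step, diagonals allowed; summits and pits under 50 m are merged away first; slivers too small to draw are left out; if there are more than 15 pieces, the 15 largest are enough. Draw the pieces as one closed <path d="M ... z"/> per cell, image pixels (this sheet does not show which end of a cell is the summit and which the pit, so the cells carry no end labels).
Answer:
<path d="M29 116l-13 1 1 411 424-1 0-14-5-14-27-24-30-16-28-30-22-38 0-14 6-9-9 3-19-2-25-16-13-6-19-6-15-8-8-12 1-34-5-17-25-23-16 8-8 0-21-15-40-7-12-27-12-14-19-8-20-3-5-4-13-27z"/><path d="M461 16l-322 0 0 9 4 9 2 19 0 21-5 16-9 9-13 6-10 10-8 23-15 13-20 25-12 6 17 2 19 8 12 14 8 21 6 8 38 5 21 15 8 0 16-8 25 23 5 17-1 34 4 8 8 7 30 11 42 24 15 0 20-7-14-23-7-16-18-20-3-12 4-8 13-10 32-3 12-7 23-26 16-24 9-9-26-27-12-4-13 0-3-4 7 2 15-4 12-11 3-5 1-40 14-26 0-14-16-23 11 6 52-3 9-2 13-12-17-12z"/><path d="M527 304l-8 1-8 10-18 8-11 0-28-16-21 0-32 21-22 7-9 5-20 23-13 5-8 9-1 5 3 13 22 38 26 26 30 16 27 24 5 14 1 15 86-1z"/><path d="M414 205l-10 10-16 24-23 26-12 7-32 3-7 4-9 10-1 9 3 7 18 20 7 16 15 23 23-24 9-5 22-7 32-21 21 0 28 16 11 0 18-8 8-10 9-2-1-63-8-1-29-15-27-4-32-1-8-4z"/><path d="M138 16l-122 1 0 98 13 2 3 33 7 16 11 15 11-2 12-12 12-16 15-13 8-23 10-10 13-6 9-9 5-16 0-21z"/><path d="M481 40l-14 11-9 2-52 3-10-5 15 22 0 14-14 26-1 40-13 15-21 7 13 0 12 4 27 26 13-12 28-16 0-31 9-39 6-6 12-5 12-3 11 2-1-10 3-6 0-8-10-14z"/><path d="M471 133l-14 1-4 23 2 20-28 16-12 13 8 9 8 4 32 1 27 4 29 15 8 1 1-87-10-1-5-8-11-5z"/><path d="M527 16l-21 0-26 22 23 25 4 8-3 22 13 33 1 26 10-1z"/><path d="M502 93l-20 3-12 5-9 12-4 20 45 6 11 5 4 5-1-28z"/><path d="M505 16l-43 0-1 6 2 6 16 11z"/>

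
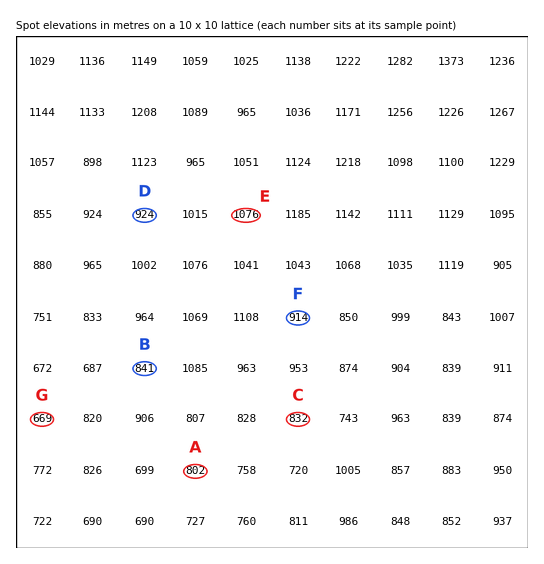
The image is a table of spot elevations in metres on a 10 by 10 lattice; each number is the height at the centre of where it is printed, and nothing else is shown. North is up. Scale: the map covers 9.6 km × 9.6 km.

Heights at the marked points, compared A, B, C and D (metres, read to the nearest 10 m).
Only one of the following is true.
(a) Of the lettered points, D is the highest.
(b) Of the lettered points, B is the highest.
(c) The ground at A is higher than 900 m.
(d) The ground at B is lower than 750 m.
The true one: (a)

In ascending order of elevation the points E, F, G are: G F E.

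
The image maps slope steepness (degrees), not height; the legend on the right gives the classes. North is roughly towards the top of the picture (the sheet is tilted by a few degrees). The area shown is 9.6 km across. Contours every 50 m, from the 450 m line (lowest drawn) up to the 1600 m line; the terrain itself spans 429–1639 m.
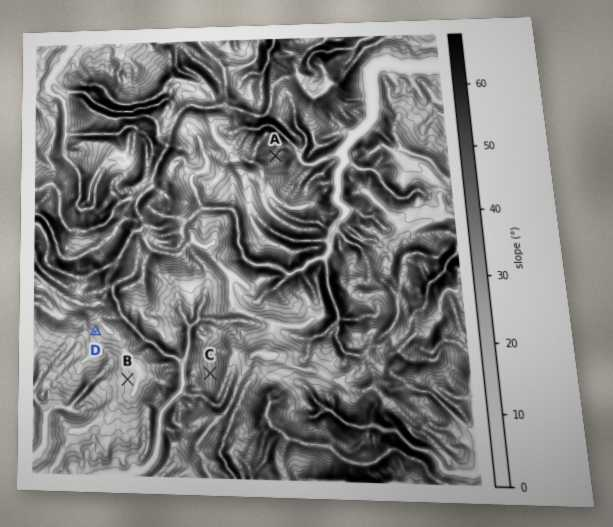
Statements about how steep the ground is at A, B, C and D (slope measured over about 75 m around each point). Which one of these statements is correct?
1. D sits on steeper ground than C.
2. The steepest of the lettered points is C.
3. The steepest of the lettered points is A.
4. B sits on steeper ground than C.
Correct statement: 3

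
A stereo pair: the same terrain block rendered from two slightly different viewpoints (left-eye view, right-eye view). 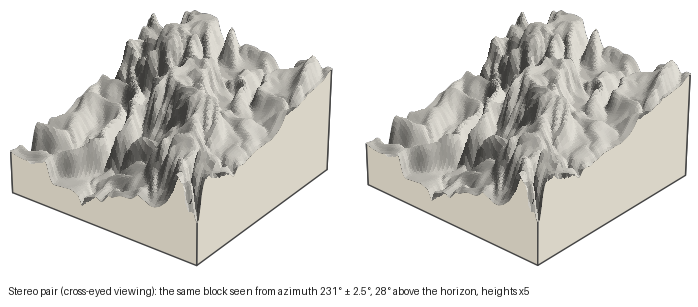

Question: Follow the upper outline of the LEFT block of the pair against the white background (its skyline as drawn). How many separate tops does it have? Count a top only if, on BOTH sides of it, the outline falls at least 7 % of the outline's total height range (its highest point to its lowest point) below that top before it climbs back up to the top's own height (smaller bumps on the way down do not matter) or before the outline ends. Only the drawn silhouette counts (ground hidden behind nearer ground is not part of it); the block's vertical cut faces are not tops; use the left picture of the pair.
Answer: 4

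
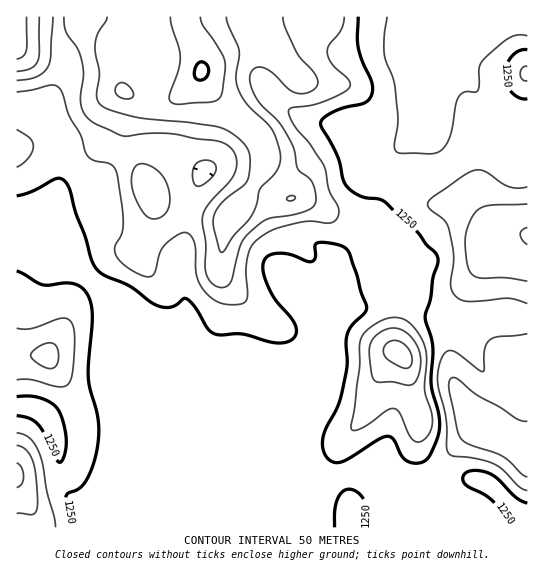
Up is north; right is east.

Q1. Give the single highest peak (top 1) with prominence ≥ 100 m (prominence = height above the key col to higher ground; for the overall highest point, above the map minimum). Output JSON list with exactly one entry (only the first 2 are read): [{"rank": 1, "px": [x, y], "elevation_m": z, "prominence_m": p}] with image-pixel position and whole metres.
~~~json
[{"rank": 1, "px": [202, 71], "elevation_m": 1506, "prominence_m": 407}]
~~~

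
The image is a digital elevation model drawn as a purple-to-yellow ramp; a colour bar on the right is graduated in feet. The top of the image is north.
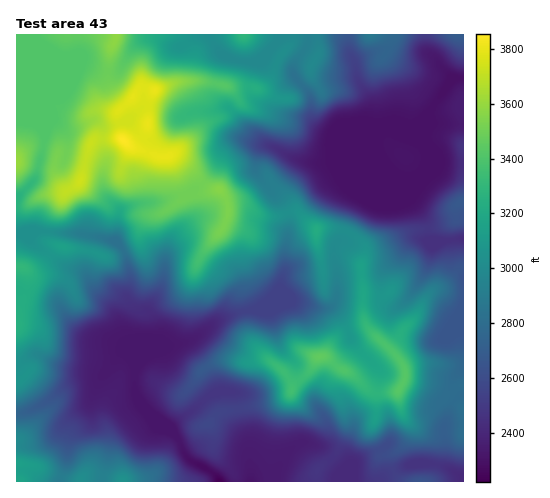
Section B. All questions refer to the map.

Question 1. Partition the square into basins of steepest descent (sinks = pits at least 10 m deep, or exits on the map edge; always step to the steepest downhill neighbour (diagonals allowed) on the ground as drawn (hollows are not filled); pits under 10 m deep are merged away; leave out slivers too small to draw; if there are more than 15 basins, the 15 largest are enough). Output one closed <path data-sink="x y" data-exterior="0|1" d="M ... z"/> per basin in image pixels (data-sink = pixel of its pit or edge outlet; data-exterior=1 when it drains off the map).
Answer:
<path data-sink="220 481" data-exterior="1" d="M316 34l-300 1 1 447 219 0-4-11-19-21 0-18-4-8 2-3 12-10 43-7 21-8 4-4 1-6 19-17 5-10 4-3 7 1 8 8 18 10 15 15 8 4 0 21-4 15 11 24 13-2 11-11 3-13-8-14-4-19 1-6 7-9-2-12-6-11-30-28-4-11 0-29-3-11 0-15 4-8-1-10-11-10-14-6-17-1-6 2-19-19-6 0-11 5-18 0-17-8-16 0-5-14-6-5-5 0-9-5-29-28-17 0-29-11 9-3 9-12 1-27 5-10 4-4 16-6 28-2 30 7 20-2 26 12 11 0 4-10 18-15 1-7 7-12z"/><path data-sink="454 79" data-exterior="0" d="M463 34l-145 0 0 20-7 12-1 7-18 15-4 10-11 0-26-12-20 2-30-7-28 2-16 6-4 4-5 10-1 27-9 12-9 3 29 11 17 0 29 28 9 5 5 0 6 5 5 14 16 0 17 8 18 0 11-5 6 0 19 19 16-2 21 7 11 10 1 11 4-5 13-3 24-16 25-3 21-7 4-3 0-13 8-5z"/><path data-sink="250 481" data-exterior="1" d="M323 356l-7 3-5 10-19 17-1 6-4 4-21 8-43 7-12 10-2 3 4 8 0 18 19 21 5 11 78 0 3-13 19-17 9-20 0-11-6-24 0-9 5-16z"/><path data-sink="463 239" data-exterior="1" d="M463 202l-7 4 0 13-4 3-21 7-25 3-20 13-17 6-4 5-4 7 3 55 4 11 22 20 12-18 13-13 13-23 7-7 10-3 15-17 4 0z"/><path data-sink="463 481" data-exterior="1" d="M406 380l-3 1-5 14 4 19 7 10 1 7-7 14-13 12 4 16 6 7 7 2 56 0 1-73-16-12-7 0-13-9z"/><path data-sink="335 481" data-exterior="1" d="M347 371l-7 17 0 9 6 24 0 11-9 20-19 17-2 12 90 1-6-2-7-9-3-11 3-7-10 1-9-16-2-10 4-13 0-21-8-4z"/>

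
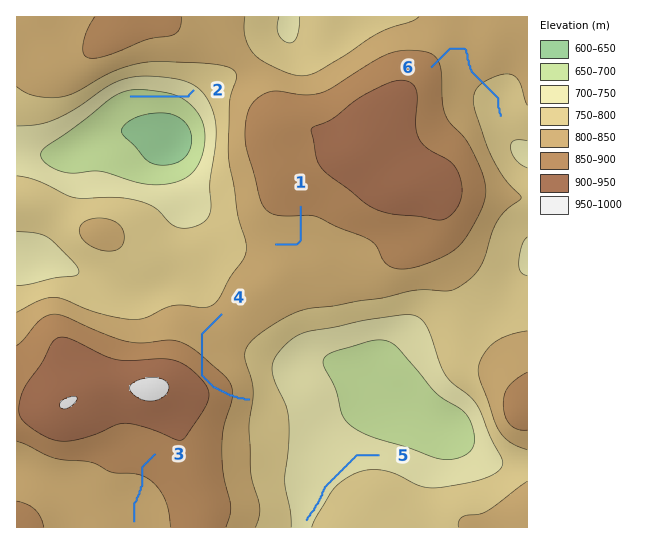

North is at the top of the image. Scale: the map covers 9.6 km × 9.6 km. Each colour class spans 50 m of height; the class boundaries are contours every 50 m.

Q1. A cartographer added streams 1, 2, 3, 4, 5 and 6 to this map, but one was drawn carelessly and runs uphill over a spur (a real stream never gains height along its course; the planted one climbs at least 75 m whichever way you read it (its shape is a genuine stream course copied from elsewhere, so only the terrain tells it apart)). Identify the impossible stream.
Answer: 4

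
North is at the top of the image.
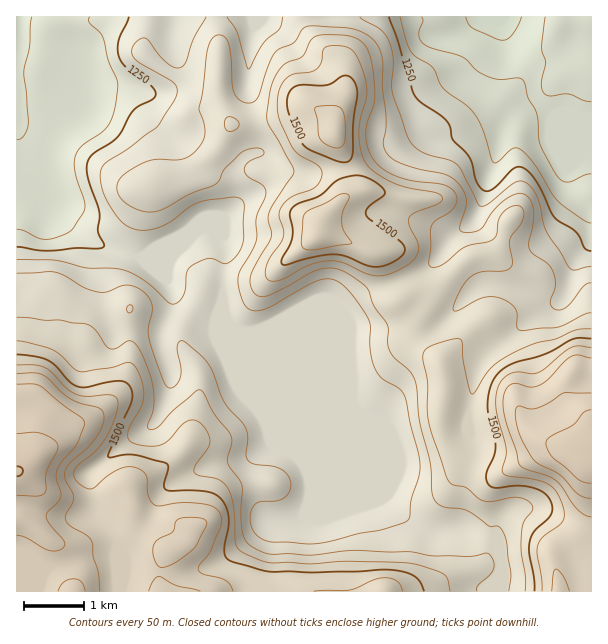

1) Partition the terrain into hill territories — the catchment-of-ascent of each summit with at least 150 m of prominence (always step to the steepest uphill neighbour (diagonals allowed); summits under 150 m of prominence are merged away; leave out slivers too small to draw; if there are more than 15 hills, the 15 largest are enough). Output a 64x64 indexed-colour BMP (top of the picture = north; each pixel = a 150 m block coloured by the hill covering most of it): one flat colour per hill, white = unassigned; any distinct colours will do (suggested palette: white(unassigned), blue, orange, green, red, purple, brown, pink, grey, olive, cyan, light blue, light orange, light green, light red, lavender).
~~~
<image width="64" height="64" href="data:image/bmp;base64,Qk12CAAAAAAAAHYAAAAoAAAAQAAAAEAAAAABAAQAAAAAAAAIAAATCwAAEwsAABAAAAAAAAAA////ALR3HwAOf/8ALKAsACgn1gC9Z5QAS1aMAMJ34wB/f38AIr28AM++FwDox64AeLv/AIrfmACWmP8A1bDFABERERERERERERERERERERERERERERERERERESIiIiIiERERERERERERERERERERERERERERERERERERIiIiIiIREREREREREREREREREREREREREREREREREREiIiIiIhERERERERERERERERERERERERERERERERERESIiIiIiERERERERERERERERERERERERERERERERERERIiIiIiIRERERERERERERERERERERERERERERERERESIiIiIiIhEREREREREREREREREREREREREREREREREiIiIiIiIiERERERERERERERERERERERERERERERIiIiIiIiIiIiIRERERERERERERERERERERERERERESIiIiIiIiIiIiIhERERERERERERERERERERERERERESIiIiIiIiIiIiIiERERERERERERERERERERERERERESIiIiIiIiIiIiIiIRERERERERERERERERERERERERERIiIiIiIiIiIiIiIhERERERERERERERERERERERERERIiIiIiIiIiIiIiIiEREREREREREREREREREREREREREiIiIiIiIiIiIiIiIRERERERERERERERERERERERERESIiIiIiIiIiIiIiIhERERERERERERERERERERERERESIiIiIiIiIiIiIiIiERERERERERERERERERERERERESIiIiIiIiIiIiIiIiIRERERERERERERERERERERERESIiIiIiIiIiIiIiIiIhERERERERERERERERERERERESIiIiIiIiIiIiIiIiIiERERERERERERERERERERERESIiIiIiIiIiIiIiIiIiIRERERERERERERERERERERESIiIiIiIiIiIiIiIiIiIhERERERERERERERERERERESIiIiIiIiIiIiIiIiIiIiERERERERERERERERERERESIiIiIiIiIiIiIiIiIiIiIRERERERERERERERERERESIiIiIiIiIiIiIiIiIiIiIhERERERERERERERERERESIiIiIiIiIiIiIiIiIiIiIiERERERERERERERERERESIiIiIiIiIiIiIiIiIiIiIiIRERERERERERERERERESIiIiIiIiIiIiIiIiIiIiIiIhERERERERERERERERESIiIiIiIiIiIiIiIiIiIiIiIiERERERERERERERERESIiIiIiIiIiIiIiIiIiIiIiIiIREREREREREREREREzMzIiIiIiIiIiIiIiIiIiIiIiIhEREREREREREREREzMzMzMzIiIiIiIiIiIiIiIiIiIiERERERERERERERETMzMzMzMzMiIiIiIiIiIiIiIiIiIRERERERERERERERMzMzMzMzMzIiIiIiIiIiIiIiIiIhEREREREREREREREzMzMzMzMzMzIiIiIiIiIiIiIiIiERERERERERERERETMzMzMzMzMzMzIiIiIiIiIiIiIiIRERERERERERERERMzMzMzMzMzMzMzMiIiIiIiIiIiIhEREREREREREREREzMzMzMzMzMzMzMzIiIiIiIiIiIiERERERERERERERETMzMzMzMzMzMzMzMyIiIiIiIiIiIRERERERERERERERMzMzMzMzMzMzMzMzMiIiIiIiIiIhEREREREREREREREzMzMzMzMzMzMzMzMyIiIiIiIiIiERERERERERERERMzMzMzMzMzMzMzMzMzMyIiIiIiIiIRERERERERERERERMzMzMzMzMzMzMzMzMzMiIiIiIiIhERERERERERERERETMzMzMzMzMzMzMzMzMyIiIiIiIiERERERERERERERERMzMzMzMzMzMzMzMzMzMiIiIiIiIREREREREREREREREzMzMzMzMzMzMzMzMzMyIiIiIiIhERERERERERERERETMzMzMzMzMzMzMzMzMzIiIiIiIiERERERERERERERERMzMzMzMzMzMzMzMzMzMyIiIiIiIRERERERERERERERETMzMzMzMzMzMzMzMzMzIiIiIiIhEREREREREREREREREzMzMzMzMzMzMzMzMzMiIiIiIiERERERERERERERERERMzMzMzMzMzMzMzMzMzIiIiIiIREREREREREREREREREzMzMzMzMzMzMzMzMzMiIiIiIhERERERERERERERERETMzMzMzMzMzMzMzMzMyIiIiIiERERERERERERERERERMzMzMzMzMzMzMzMzMzMiIiIiIRERERERERERERERERMzMzMzMzMzMzMzMzMzMyIiEREREREREREREREREREREzMzMzMzMzMzMzMzMzMzMyERERERERERERERERERERETMzMzMzMzMzMzMzMzMzMzMRERERERERERERERERERERMzMzMzMzMzMzMzMzMzMzMREREREREREREREREREREREzMzMzMzMzMzMzMzMzMzMxERERERERERERERERERERETMzMzMzMzMzMzMzMzMzMzERERERERERERERERERERERMzMzMzMzMzMzMzMzMzMzEREREREREREREREREREREREzMzMzMzMzMzMzMzMzMzERERERERERERERERERERERETMzMzMzMzMzMzMzMzMzERERERERERERERERERERERERMzMzMzMzMzMzMzMzMzMREREREREREREREREREREREREzMzMzMzMzMzMzMzMzMxERERER"/>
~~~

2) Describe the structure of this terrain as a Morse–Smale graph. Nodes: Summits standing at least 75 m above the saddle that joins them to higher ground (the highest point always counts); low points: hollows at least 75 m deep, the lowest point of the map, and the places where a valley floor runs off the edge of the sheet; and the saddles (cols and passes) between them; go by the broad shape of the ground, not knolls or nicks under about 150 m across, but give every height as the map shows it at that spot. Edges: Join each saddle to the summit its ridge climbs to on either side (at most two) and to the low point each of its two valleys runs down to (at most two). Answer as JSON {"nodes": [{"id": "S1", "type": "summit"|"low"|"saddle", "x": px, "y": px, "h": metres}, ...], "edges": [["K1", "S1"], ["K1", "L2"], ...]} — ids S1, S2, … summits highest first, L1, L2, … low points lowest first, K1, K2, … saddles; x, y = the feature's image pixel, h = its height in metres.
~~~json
{"nodes": [
{"id": "S1", "type": "summit", "x": 18, "y": 471, "h": 1752},
{"id": "S2", "type": "summit", "x": 590, "y": 461, "h": 1729},
{"id": "S3", "type": "summit", "x": 318, "y": 236, "h": 1587},
{"id": "S4", "type": "summit", "x": 335, "y": 132, "h": 1575},
{"id": "L1", "type": "low", "x": 495, "y": 21, "h": 1091},
{"id": "L2", "type": "low", "x": 20, "y": 17, "h": 1128},
{"id": "K1", "type": "saddle", "x": 350, "y": 168, "h": 1492},
{"id": "K2", "type": "saddle", "x": 417, "y": 335, "h": 1431},
{"id": "K3", "type": "saddle", "x": 506, "y": 560, "h": 1398},
{"id": "K4", "type": "saddle", "x": 255, "y": 122, "h": 1384}],
"edges": [["K1", "S3"], ["K1", "S4"], ["K1", "L1"], ["K1", "L2"], ["K2", "S2"], ["K2", "S3"], ["K2", "L1"], ["K2", "L2"], ["K3", "S1"], ["K3", "S2"], ["K3", "L2"], ["K4", "S1"], ["K4", "S4"], ["K4", "L2"]]}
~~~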